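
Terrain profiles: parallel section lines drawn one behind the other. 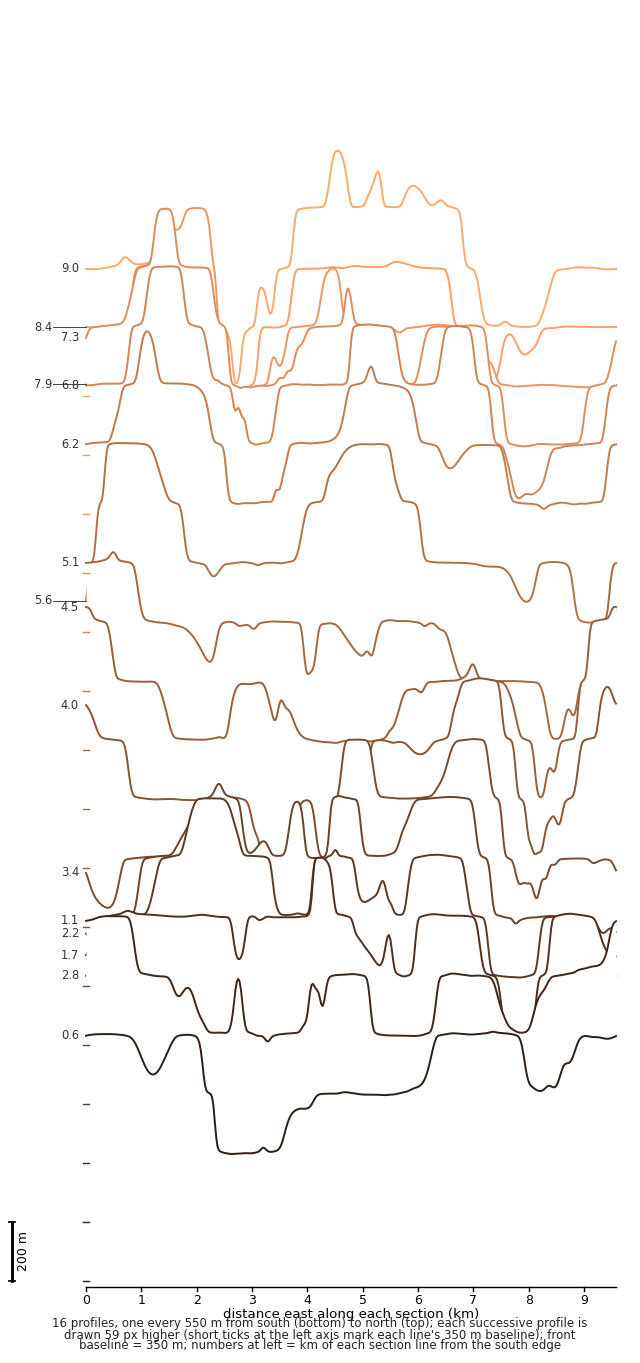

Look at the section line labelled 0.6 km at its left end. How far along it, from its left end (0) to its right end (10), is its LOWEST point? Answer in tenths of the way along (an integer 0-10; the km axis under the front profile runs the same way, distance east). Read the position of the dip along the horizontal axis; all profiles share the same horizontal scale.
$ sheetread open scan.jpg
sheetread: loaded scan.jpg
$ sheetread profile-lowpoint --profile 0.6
3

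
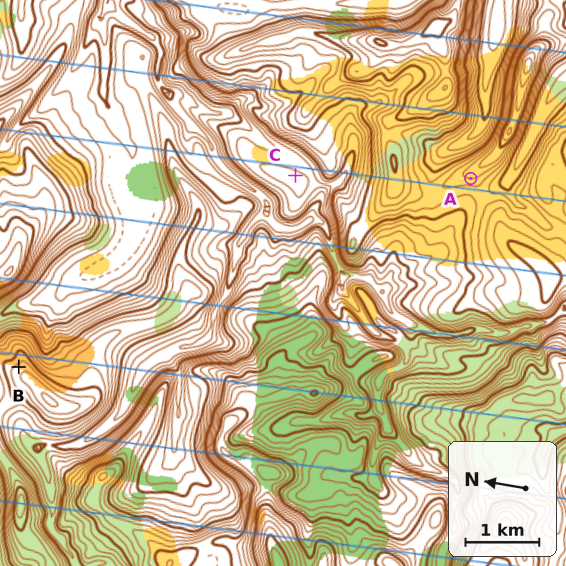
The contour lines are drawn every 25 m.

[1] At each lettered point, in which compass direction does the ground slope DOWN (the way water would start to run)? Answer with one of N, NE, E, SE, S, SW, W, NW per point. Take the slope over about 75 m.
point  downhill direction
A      W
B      NE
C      E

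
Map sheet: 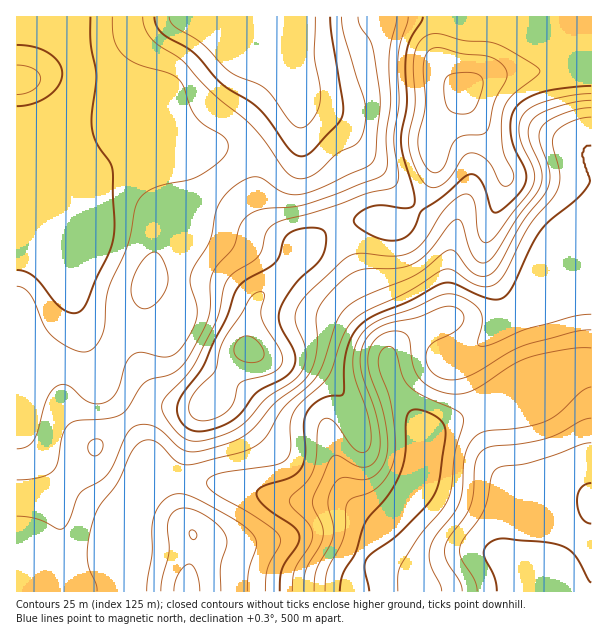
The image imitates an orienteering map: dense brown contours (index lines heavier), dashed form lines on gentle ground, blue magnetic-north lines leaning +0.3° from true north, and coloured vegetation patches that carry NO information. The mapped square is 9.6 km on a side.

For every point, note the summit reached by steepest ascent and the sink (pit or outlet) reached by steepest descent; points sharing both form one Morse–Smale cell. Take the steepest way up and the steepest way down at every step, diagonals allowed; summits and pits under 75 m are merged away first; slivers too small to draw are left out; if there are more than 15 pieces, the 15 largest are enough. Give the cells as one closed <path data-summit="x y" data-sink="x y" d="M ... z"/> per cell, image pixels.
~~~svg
<path data-summit="465 92" data-sink="353 591" d="M591 16l-153 1-2 33 3 12 7 13 18 18-18 21-12 21 0 36-6 20-7 13-11 13-11 6-13 0-6-3-20 0-15 3-18 7-22 16-22 30-16 13-13 14-6 23-1 24-12 12-19 33-9 8-10 5-41-2-10 3-39 27-11 11-16 21-29 30-34 0 0 94 336 0 2-23 9-20 10-7 29-30 35-85 35-15 12-3 22-15 57-24 14-4 12 0 2-3z"/><path data-summit="465 92" data-sink="294 17" d="M437 16l-421 1 1 481 34 0 29-30 16-21 11-11 39-27 10-3 41 2 10-5 9-8 19-33 12-12 1-24 6-23 13-14 16-13 13-16 5-11 10-8 16-11 18-7 15-3 39 3 17-13 12-19 6-20 0-36 12-21 18-21-18-18-7-13-3-12z"/><path data-summit="539 591" data-sink="353 591" d="M591 364l-27 6-57 24-22 15-12 3-35 15-35 85-29 30-10 7-9 20-1 22 237 1z"/>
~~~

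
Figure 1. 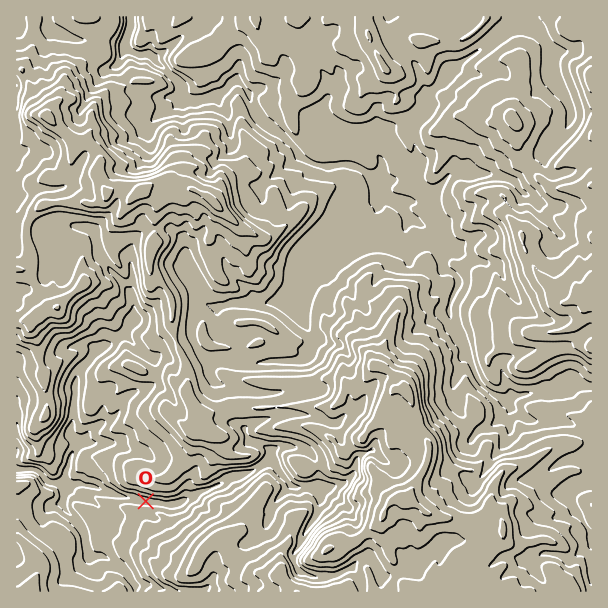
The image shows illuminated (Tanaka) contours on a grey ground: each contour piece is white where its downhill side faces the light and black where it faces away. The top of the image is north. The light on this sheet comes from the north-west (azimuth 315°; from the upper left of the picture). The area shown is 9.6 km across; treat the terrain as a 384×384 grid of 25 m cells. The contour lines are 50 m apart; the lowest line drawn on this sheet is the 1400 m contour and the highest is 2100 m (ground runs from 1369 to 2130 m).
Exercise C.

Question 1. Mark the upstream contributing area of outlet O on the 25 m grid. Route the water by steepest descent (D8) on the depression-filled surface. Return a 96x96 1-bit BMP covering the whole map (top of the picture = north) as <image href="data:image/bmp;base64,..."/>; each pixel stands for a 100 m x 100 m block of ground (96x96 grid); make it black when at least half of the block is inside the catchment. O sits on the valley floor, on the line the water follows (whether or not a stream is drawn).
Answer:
<image width="96" height="96" href="data:image/bmp;base64,Qk2+BAAAAAAAAD4AAAAoAAAAYAAAAGAAAAABAAEAAAAAAIAEAAATCwAAEwsAAAIAAAAAAAAA////AAAAAAAAAAAAAAP////AAAAAAAAAAAf////AAAAAAAAAAA/////AAAAAAAAAAf/////gAAAAAAAAA//////gAAAAAAAAB//////wAAAAAAAGD//////+AAAAAAAPD///////AAAAAAAfn///////gAAAAAA/////////gAAAAAB/////////gAAAAAB/////////gAAAAAB///////4DgAAAAAP///////AAAAAAAAf//////+AAAAAAAAf//////8AAAAAAAAf//////8AAAAAAAAP//////8AAAAAAAAP//////+AAAAAAAAA///////AAAAAAAAAf//////AAAAAAAAAP//////AAAAAAAAAH//////gAAAAAAAAH//////gAAAAAAAAH//////gAAAAAAAAH//////AAAAAAAAAB//////AAAAAAAAAA/////+AAAAAAAAAB/////+AAAAAAAAAB/////8AAAAAAAAAAD////8AAAAAAAAAAAAAD/8AAAAAAAAAAAAAD/8AAAAAAAAAAAAAB/4AAAAAAAAAAAAAB/4AAAAAAAAAAAAAAPwAAAAAAAAAAAAAAHgAAAAAAAAAAAAAACAAAAAAAAAAAAAAAAAAAAAAAAAAAAAAAAAAAAAAAAAAAAAAAAAAAAAAAAAAAAAAAAAAAAAAAAAAAAAAAAAAAAAAAAAAAAAAAAAAAAAAAAAAAAAAAAAAAAAAAAAAAAAAAAAAAAAAAAAAAAAAAAAAAAAAAAAAAAAAAAAAAAAAAAAAAAAAAAAAAAAAAAAAAAAAAAAAAAAAAAAAAAAAAAAAAAAAAAAAAAAAAAAAAAAAAAAAAAAAAAAAAAAAAAAAAAAAAAAAAAAAAAAAAAAAAAAAAAAAAAAAAAAAAAAAAAAAAAAAAAAAAAAAAAAAAAAAAAAAAAAAAAAAAAAAAAAAAAAAAAAAAAAAAAAAAAAAAAAAAAAAAAAAAAAAAAAAAAAAAAAAAAAAAAAAAAAAAAAAAAAAAAAAAAAAAAAAAAAAAAAAAAAAAAAAAAAAAAAAAAAAAAAAAAAAAAAAAAAAAAAAAAAAAAAAAAAAAAAAAAAAAAAAAAAAAAAAAAAAAAAAAAAAAAAAAAAAAAAAAAAAAAAAAAAAAAAAAAAAAAAAAAAAAAAAAAAAAAAAAAAAAAAAAAAAAAAAAAAAAAAAAAAAAAAAAAAAAAAAAAAAAAAAAAAAAAAAAAAAAAAAAAAAAAAAAAAAAAAAAAAAAAAAAAAAAAAAAAAAAAAAAAAAAAAAAAAAAAAAAAAAAAAAAAAAAAAAAAAAAAAAAAAAAAAAAAAAAAAAAAAAAAAAAAAAAAAAAAAAAAAAAAAAAAAAAAAAAAAAAAAAAAAAAAAAAAAAAAAAAAAAAAAAAAAAAAAAAAAAAAAAAAAAAAAAAAAAAAAAAAAAAAAAAAAAAAAAAAAAAAAAAAAAAAAAAAAAAAAAAAAAAAAAAAAAAAAAAAAAAAAAAAAAAAAAAAAAAAAAAAAAAAAAAAAAAAAAAAAAAAAAAAAAAAAAAAAA="/>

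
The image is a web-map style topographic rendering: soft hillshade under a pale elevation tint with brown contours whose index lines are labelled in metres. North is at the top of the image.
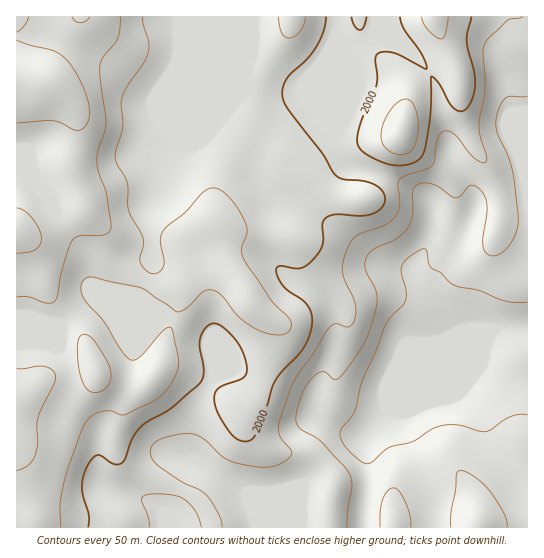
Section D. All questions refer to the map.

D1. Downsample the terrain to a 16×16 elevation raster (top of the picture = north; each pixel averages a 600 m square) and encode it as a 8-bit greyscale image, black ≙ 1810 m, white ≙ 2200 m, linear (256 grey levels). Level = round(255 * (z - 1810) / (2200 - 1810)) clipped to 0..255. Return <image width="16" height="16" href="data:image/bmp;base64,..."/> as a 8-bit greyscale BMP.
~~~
<image width="16" height="16" href="data:image/bmp;base64,Qk02BQAAAAAAADYEAAAoAAAAEAAAABAAAAABAAgAAAAAAAABAAATCwAAEwsAAAABAAAAAAAAAAAAAAEBAQACAgIAAwMDAAQEBAAFBQUABgYGAAcHBwAICAgACQkJAAoKCgALCwsADAwMAA0NDQAODg4ADw8PABAQEAAREREAEhISABMTEwAUFBQAFRUVABYWFgAXFxcAGBgYABkZGQAaGhoAGxsbABwcHAAdHR0AHh4eAB8fHwAgICAAISEhACIiIgAjIyMAJCQkACUlJQAmJiYAJycnACgoKAApKSkAKioqACsrKwAsLCwALS0tAC4uLgAvLy8AMDAwADExMQAyMjIAMzMzADQ0NAA1NTUANjY2ADc3NwA4ODgAOTk5ADo6OgA7OzsAPDw8AD09PQA+Pj4APz8/AEBAQABBQUEAQkJCAENDQwBEREQARUVFAEZGRgBHR0cASEhIAElJSQBKSkoAS0tLAExMTABNTU0ATk5OAE9PTwBQUFAAUVFRAFJSUgBTU1MAVFRUAFVVVQBWVlYAV1dXAFhYWABZWVkAWlpaAFtbWwBcXFwAXV1dAF5eXgBfX18AYGBgAGFhYQBiYmIAY2NjAGRkZABlZWUAZmZmAGdnZwBoaGgAaWlpAGpqagBra2sAbGxsAG1tbQBubm4Ab29vAHBwcABxcXEAcnJyAHNzcwB0dHQAdXV1AHZ2dgB3d3cAeHh4AHl5eQB6enoAe3t7AHx8fAB9fX0Afn5+AH9/fwCAgIAAgYGBAIKCggCDg4MAhISEAIWFhQCGhoYAh4eHAIiIiACJiYkAioqKAIuLiwCMjIwAjY2NAI6OjgCPj48AkJCQAJGRkQCSkpIAk5OTAJSUlACVlZUAlpaWAJeXlwCYmJgAmZmZAJqamgCbm5sAnJycAJ2dnQCenp4An5+fAKCgoAChoaEAoqKiAKOjowCkpKQApaWlAKampgCnp6cAqKioAKmpqQCqqqoAq6urAKysrACtra0Arq6uAK+vrwCwsLAAsbGxALKysgCzs7MAtLS0ALW1tQC2trYAt7e3ALi4uAC5ubkAurq6ALu7uwC8vLwAvb29AL6+vgC/v78AwMDAAMHBwQDCwsIAw8PDAMTExADFxcUAxsbGAMfHxwDIyMgAycnJAMrKygDLy8sAzMzMAM3NzQDOzs4Az8/PANDQ0ADR0dEA0tLSANPT0wDU1NQA1dXVANbW1gDX19cA2NjYANnZ2QDa2toA29vbANzc3ADd3d0A3t7eAN/f3wDg4OAA4eHhAOLi4gDj4+MA5OTkAOXl5QDm5uYA5+fnAOjo6ADp6ekA6urqAOvr6wDs7OwA7e3tAO7u7gDv7+8A8PDwAPHx8QDy8vIA8/PzAPT09AD19fUA9vb2APf39wD4+PgA+fn5APr6+gD7+/sA/Pz8AP39/QD+/v4A////ALaYeGlYW1VGRU02OzY5TTS2nHJpXldPTUpMODAyNzknv6eGfFpUZnFaQRoYIjAmIcKunZd8a35/TysaBwgQExrEucCrpoJ8gGQ4KQYEBAcPt7e+oKSJeoeIVUAQBAQEC7W0ppyckYmkmW5YJQ4JBwnEtZ2dn6CjpH9uVi8YFx0l2cCspJ2jpJGEeFIwHB4xNODJxqaZpKeTiH5wXTAkND/Lz8qejJebiYWDhXU9Oj0/ydjAlYqLj4mJf3eDek5WPNfdzJeJiImKgnl6npxlWTf28suZiYiIh3t4eImPgWc88OTDqY+IiImFeXh+f5BpTN3a0rKRiIiKnIJ6eoqXa1o="/>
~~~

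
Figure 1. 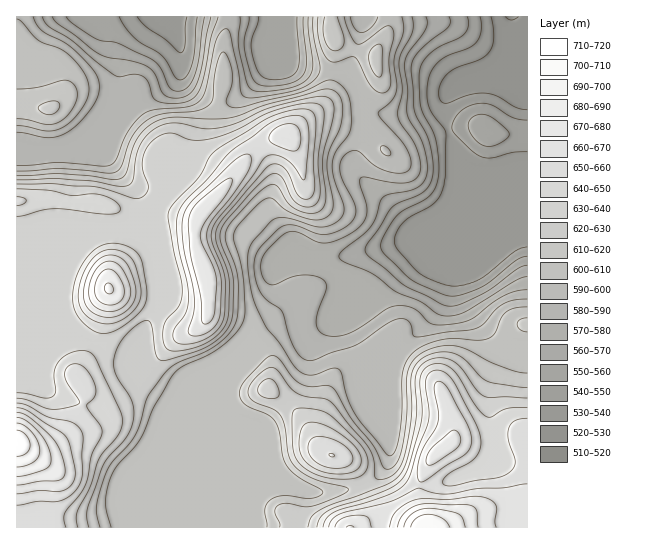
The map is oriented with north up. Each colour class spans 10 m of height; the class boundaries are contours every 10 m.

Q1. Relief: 520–715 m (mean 605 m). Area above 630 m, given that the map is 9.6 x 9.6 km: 30.7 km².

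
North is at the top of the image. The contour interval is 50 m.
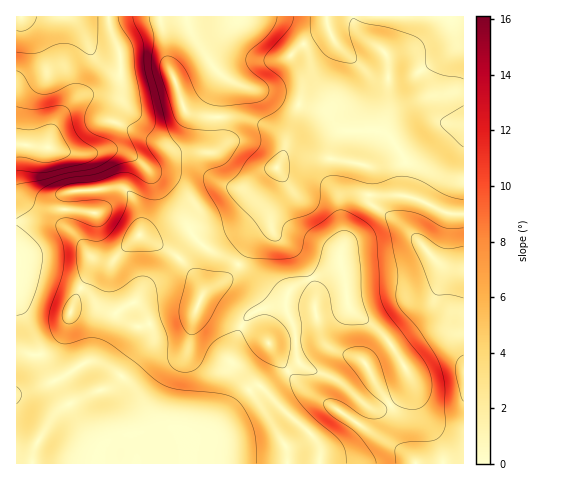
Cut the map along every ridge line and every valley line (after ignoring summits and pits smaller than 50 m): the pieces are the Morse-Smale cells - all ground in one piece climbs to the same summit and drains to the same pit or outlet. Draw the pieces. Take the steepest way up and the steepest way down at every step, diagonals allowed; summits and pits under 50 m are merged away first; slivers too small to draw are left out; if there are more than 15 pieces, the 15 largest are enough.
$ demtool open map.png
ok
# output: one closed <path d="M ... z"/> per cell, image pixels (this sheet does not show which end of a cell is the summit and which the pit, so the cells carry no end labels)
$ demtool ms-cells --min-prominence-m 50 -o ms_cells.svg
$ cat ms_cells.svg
<path d="M463 16l-355 1 1 9 11 26 1 22-5 11-6 6-26 4-10 6-18 22-9 25-31-3 1 319 302 0 1-10 6-5 13-6 13-13 12-19 0-8 6 5 11 1 11-6 11-11 5-8 0-10-9-18-13-19-15-13-16-10-8-12-2-24-5-15 0-10 4-11-1-34 4-8 8-4 50 0 19 6 23 11 17 1z"/><path d="M369 194l-19 4-7 10 1 34-4 11 0 10 5 15 2 24 8 12 22 15 12 13 18 28 1 14-5 8-11 11-8 5-10 1-10-6 0 8-8 14-17 18-13 6-6 5-1 9 144 1 1-249-20-3-33-15z"/><path d="M108 16l-92 1 1 127 30 4 9-25 18-22 10-6 26-4 6-6 5-11-1-22-7-16z"/>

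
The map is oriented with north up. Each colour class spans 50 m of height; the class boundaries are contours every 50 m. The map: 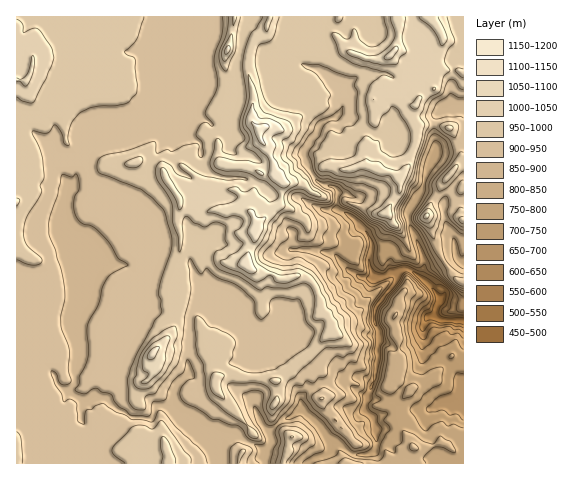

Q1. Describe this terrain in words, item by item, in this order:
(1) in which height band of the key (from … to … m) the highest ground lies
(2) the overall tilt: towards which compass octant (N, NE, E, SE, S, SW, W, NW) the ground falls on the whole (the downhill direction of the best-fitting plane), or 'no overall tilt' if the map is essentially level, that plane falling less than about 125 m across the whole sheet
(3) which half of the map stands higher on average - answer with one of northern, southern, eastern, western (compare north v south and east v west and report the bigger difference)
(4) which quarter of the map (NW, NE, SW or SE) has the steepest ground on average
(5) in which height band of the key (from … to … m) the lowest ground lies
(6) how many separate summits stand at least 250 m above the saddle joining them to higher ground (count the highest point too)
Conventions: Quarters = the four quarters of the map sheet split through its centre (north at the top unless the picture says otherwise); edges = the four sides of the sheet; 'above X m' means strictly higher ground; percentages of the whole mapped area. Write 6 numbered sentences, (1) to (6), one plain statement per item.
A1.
(1) The highest point is somewhere between 1150 and 1200 m.
(2) On the whole the ground falls towards the south-east.
(3) The northern half stands higher on average than the southern half.
(4) The steepest ground, on average, is in the south-east quarter.
(5) The lowest ground lies in the 450–500 m band.
(6) Counting only tops that stand 250 m proud, the map has 1 summit.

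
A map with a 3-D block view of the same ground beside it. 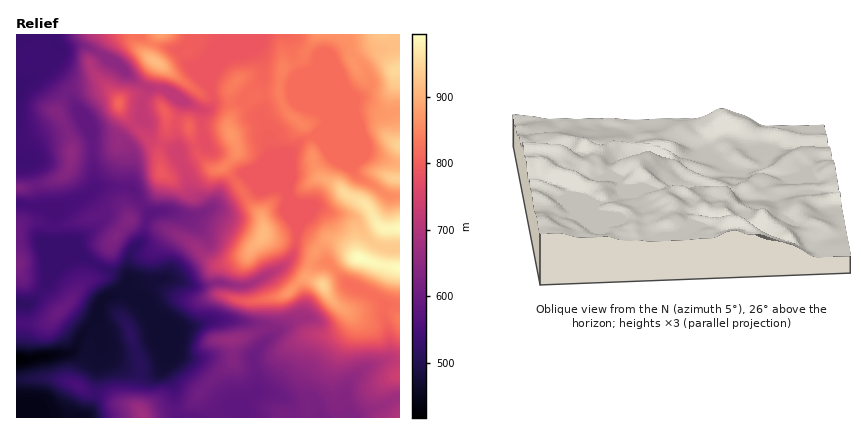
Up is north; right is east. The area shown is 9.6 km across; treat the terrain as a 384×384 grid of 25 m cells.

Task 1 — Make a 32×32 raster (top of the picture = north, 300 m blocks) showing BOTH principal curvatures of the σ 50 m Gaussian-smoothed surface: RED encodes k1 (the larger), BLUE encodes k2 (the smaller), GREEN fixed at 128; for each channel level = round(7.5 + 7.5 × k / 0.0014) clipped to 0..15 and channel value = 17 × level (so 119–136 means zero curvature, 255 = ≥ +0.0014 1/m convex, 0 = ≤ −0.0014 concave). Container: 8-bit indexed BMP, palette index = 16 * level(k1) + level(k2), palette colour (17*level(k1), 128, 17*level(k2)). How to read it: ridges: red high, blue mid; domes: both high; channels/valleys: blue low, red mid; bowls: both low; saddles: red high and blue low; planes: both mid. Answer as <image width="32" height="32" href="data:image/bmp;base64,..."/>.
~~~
<image width="32" height="32" href="data:image/bmp;base64,Qk02CAAAAAAAADYEAAAoAAAAIAAAACAAAAABAAgAAAAAAAAEAAATCwAAEwsAAAABAAAAAAAAAIAAABGAAAAigAAAM4AAAESAAABVgAAAZoAAAHeAAACIgAAAmYAAAKqAAAC7gAAAzIAAAN2AAADugAAA/4AAAACAEQARgBEAIoARADOAEQBEgBEAVYARAGaAEQB3gBEAiIARAJmAEQCqgBEAu4ARAMyAEQDdgBEA7oARAP+AEQAAgCIAEYAiACKAIgAzgCIARIAiAFWAIgBmgCIAd4AiAIiAIgCZgCIAqoAiALuAIgDMgCIA3YAiAO6AIgD/gCIAAIAzABGAMwAigDMAM4AzAESAMwBVgDMAZoAzAHeAMwCIgDMAmYAzAKqAMwC7gDMAzIAzAN2AMwDugDMA/4AzAACARAARgEQAIoBEADOARABEgEQAVYBEAGaARAB3gEQAiIBEAJmARACqgEQAu4BEAMyARADdgEQA7oBEAP+ARAAAgFUAEYBVACKAVQAzgFUARIBVAFWAVQBmgFUAd4BVAIiAVQCZgFUAqoBVALuAVQDMgFUA3YBVAO6AVQD/gFUAAIBmABGAZgAigGYAM4BmAESAZgBVgGYAZoBmAHeAZgCIgGYAmYBmAKqAZgC7gGYAzIBmAN2AZgDugGYA/4BmAACAdwARgHcAIoB3ADOAdwBEgHcAVYB3AGaAdwB3gHcAiIB3AJmAdwCqgHcAu4B3AMyAdwDdgHcA7oB3AP+AdwAAgIgAEYCIACKAiAAzgIgARICIAFWAiABmgIgAd4CIAIiAiACZgIgAqoCIALuAiADMgIgA3YCIAO6AiAD/gIgAAICZABGAmQAigJkAM4CZAESAmQBVgJkAZoCZAHeAmQCIgJkAmYCZAKqAmQC7gJkAzICZAN2AmQDugJkA/4CZAACAqgARgKoAIoCqADOAqgBEgKoAVYCqAGaAqgB3gKoAiICqAJmAqgCqgKoAu4CqAMyAqgDdgKoA7oCqAP+AqgAAgLsAEYC7ACKAuwAzgLsARIC7AFWAuwBmgLsAd4C7AIiAuwCZgLsAqoC7ALuAuwDMgLsA3YC7AO6AuwD/gLsAAIDMABGAzAAigMwAM4DMAESAzABVgMwAZoDMAHeAzACIgMwAmYDMAKqAzAC7gMwAzIDMAN2AzADugMwA/4DMAACA3QARgN0AIoDdADOA3QBEgN0AVYDdAGaA3QB3gN0AiIDdAJmA3QCqgN0Au4DdAMyA3QDdgN0A7oDdAP+A3QAAgO4AEYDuACKA7gAzgO4ARIDuAFWA7gBmgO4Ad4DuAIiA7gCZgO4AqoDuALuA7gDMgO4A3YDuAO6A7gD/gO4AAID/ABGA/wAigP8AM4D/AESA/wBVgP8AZoD/AHeA/wCIgP8AmYD/AKqA/wC7gP8AzID/AN2A/wDugP8A/4D/AIeHh4aGdFOWlpfZl5aWloaHh4eHh5iXh4h2l4d2hoaYh3Z1hXWnpLbI2Mm2loWomHd3d4eHhnaHh3eXhoeXhYSWhoWnyNm1p5aFhIWmhZioh3eHh3eHd4d3h4d1h5inhsfYx8i4l3V2hYWWdHWHh5enl5iGdoeHh4eHh4aFh5e4c4SFhpaFdnZ2h6iGdnV1hZanqIWWl3eHd4eXl3V0hIaEk4GBg5eHd3aXp4Z3dpS1g6WWdYWol4d3d4aWhnaVdKenuaaVhYeHhciGdoeGg+j6+Ni3hISnp6enl6ioqKeVp6eouIaEh4aGyIaHd3Z0kZODpKOlhXSWp5Okp6iYlpaXlqjYl4aEhriXhoeGdIaVcnBwkIGCkoNiYcXYmIeFp4R0h6jYl3OGl4aHhpa3yNa05vj49+fHclG297eXl4WFl6SFd6jXhXOFh4eGp6eVo/f1waPH1vnkkfnFZHSDg4S5l3WGh5jIx5V2hoV1dHKjsICgkHB0hvbl+qRhcYSnqLiGhYeGh4WSpHSGl3VlZLfp1tjZg3BgprWDkLTI59fXuJaGd4eFlLnHkbiolXS31ZW2yOmml5GC14WT2Oq3lYS3dHeHd4W3udhyc5WWt9eWZIWX2Mi4uJCotqanpoODdLeFlpaGhYSXx7aSp8jIhnWGhnWn2biWgpepl4eVlMnHqaeXhqeol3WXyqSll4WFhoeGZJX4loOHdJaFlYPHxqeUhIZ2doeXh5anlIJxcaOSY3OF5sildYd2dIOUtveEhbWWdoWFhXaHl4aC1pfGyKZzdNe1dLWVpYVkqPj4t4Bx6NbXuJiWdYWFdYHpyMeFpaaj14V3h4al2MX313KApNh0dYW2yJeEh5eGgvq4lYS2+ddzdYd3d3Snt6WCk9fYpod2ZYbIl4OXmIaC56d1hsaFxbimhXd3hciVdHeFdJSTh3Z2l8ing5iohJTHlWWmhnOVyJaGh4aE2IR3d3dzlsmHhoeXt5V0l5WU15W3hMeEhcm4dYeHhpaTh3eHh5PYp4aGhqendXOUpNWGdMeU2pOmyZeGh3aGuLiGd4d1ppaGhpa5uYV0dKb6pIWV+bSlgnS2lnZ2hseVhod3h4WohoaGlpinlJSntfu1lNbFcIDWk7aGh4aWpnd3d3d3dYaWhneFhpemlZjGpraigHCh97aEqZeGhqeVd3eHh4aWlZaoh4d2dpaV16d1YLG39/aEdoWXuaeGlqZ2h4d3hLh0hriHiId2dMfYdHBh2fr5g3WHh4WGhoaXqJaWh4WmloS2mIeIh3Zj5KCQpOb4xYGEmId3h3d2doeXl6Z1dKeFp5eGd4eHhaXVxse3xoPD1rSGiIeHh3d2hoZ2t6enh4aYiIc="/>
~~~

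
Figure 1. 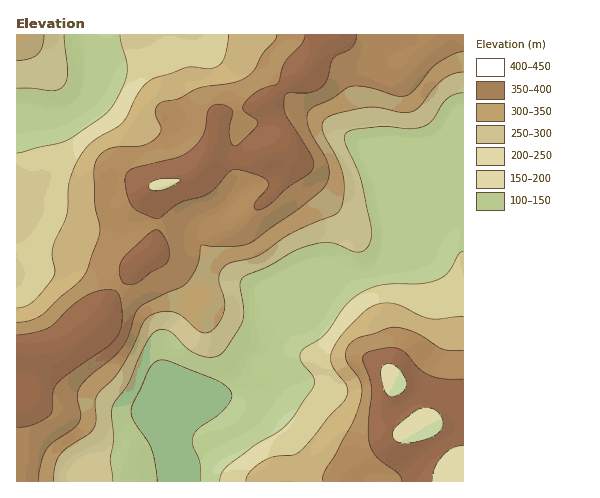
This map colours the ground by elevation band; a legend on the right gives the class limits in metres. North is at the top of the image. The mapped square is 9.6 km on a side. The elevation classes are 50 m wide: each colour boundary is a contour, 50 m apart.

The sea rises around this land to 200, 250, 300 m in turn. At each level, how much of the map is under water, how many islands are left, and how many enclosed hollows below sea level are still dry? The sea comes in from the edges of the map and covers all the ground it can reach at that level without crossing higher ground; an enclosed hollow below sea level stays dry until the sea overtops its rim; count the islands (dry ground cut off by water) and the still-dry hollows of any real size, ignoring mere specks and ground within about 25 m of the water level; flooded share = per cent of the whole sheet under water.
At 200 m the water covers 28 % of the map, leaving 0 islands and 0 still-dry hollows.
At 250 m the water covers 47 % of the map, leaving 0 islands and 0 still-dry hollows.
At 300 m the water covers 63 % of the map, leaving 0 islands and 0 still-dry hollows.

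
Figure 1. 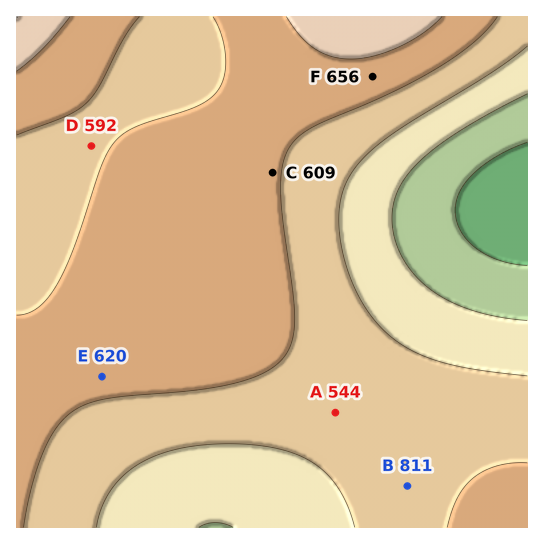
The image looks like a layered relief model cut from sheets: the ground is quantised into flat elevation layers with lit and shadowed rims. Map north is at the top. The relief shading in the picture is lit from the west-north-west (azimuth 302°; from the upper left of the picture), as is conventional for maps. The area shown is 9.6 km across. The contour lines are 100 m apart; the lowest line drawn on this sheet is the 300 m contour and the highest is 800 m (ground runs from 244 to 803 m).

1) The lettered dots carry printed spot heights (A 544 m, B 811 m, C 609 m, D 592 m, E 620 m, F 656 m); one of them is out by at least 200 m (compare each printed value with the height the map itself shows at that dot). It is B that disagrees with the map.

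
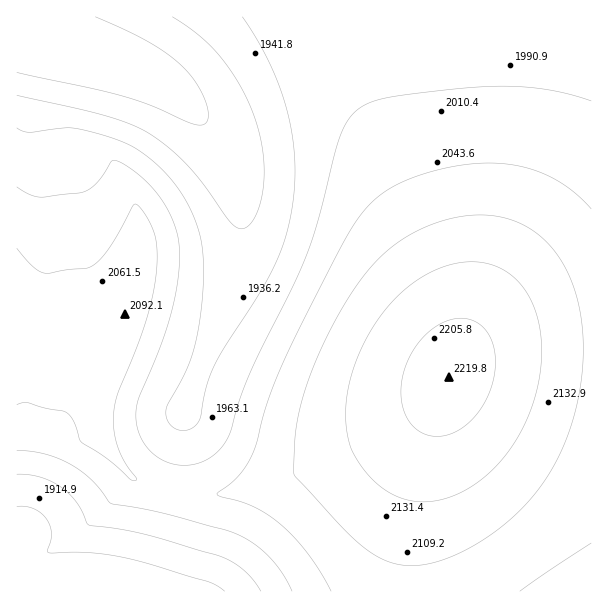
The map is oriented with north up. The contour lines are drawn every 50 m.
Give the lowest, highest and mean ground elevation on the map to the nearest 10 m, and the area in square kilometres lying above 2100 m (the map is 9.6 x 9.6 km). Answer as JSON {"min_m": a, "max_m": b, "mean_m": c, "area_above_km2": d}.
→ {"min_m": 1810, "max_m": 2220, "mean_m": 2030, "area_above_km2": 20.9}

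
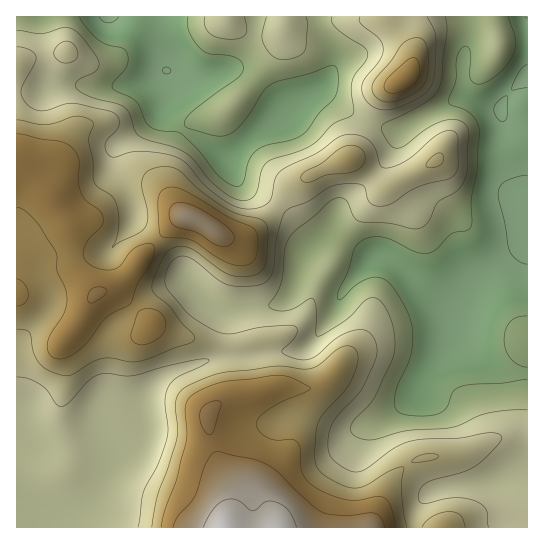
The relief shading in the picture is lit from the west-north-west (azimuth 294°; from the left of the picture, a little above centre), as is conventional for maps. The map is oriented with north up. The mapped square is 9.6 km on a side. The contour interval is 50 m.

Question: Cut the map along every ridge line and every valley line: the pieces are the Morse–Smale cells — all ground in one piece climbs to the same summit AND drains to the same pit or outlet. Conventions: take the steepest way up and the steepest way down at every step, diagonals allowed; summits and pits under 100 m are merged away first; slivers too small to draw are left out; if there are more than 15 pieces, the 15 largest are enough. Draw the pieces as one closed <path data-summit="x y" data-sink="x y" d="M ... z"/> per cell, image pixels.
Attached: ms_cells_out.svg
<path data-summit="225 527" data-sink="527 77" d="M527 233l-3 10-10 10-23 15-18 15-15 30-31-20-34-32-11-5-12 0-36-20-9 0-18 15-4 7 0 7 32 22 10 2-16 29-20 27-14 6-77 6-52 18-15 12-11 16 0 26-3 6-24 21-7-15-43 8-17 0-19-5-10-7-1 90 511 1z"/><path data-summit="189 217" data-sink="527 77" d="M57 87l-23 5-18 1 0 344 18 10 12 2 17 0 43-8 7 15 24-21 3-6 0-26 11-16 15-12 52-18 77-6 14-6 20-27 15-28-25-13-16-12 0-7 4-7 20-16 10 2 33 19 12 0 11 5 28 27 36 25 16-30 18-15 23-15 13-15 1-7-3-4-5-25-17-47-2-42-3-5-11-1-20-8-10 0-60 32-30-10-7 21-10 17-52 22-9 8-14 21-17 18-19 11-17-3-19-13-21-8-23-24-8-4-16 0-8 2-17 11-19 17-16 3-7-5-9-17-18-16-2-5 2-6 18-14 10-24 0-10-5-10z"/><path data-summit="189 217" data-sink="109 17" d="M166 71l-16 9-15 4-20 3-46-2-12 2 4 18 8 18 0 10-10 24-14 10-6 10 2 5 18 16 12 21 8 1 12-3 19-17 17-11 8-2 16 0 8 4 23 24 21 8 19 13 17 3 19-11 17-18 14-21 9-8 52-22 10-17 7-17-1-5-15-7-28-21-9-1-24 14-32 24-29 28-4 2-40-27-17-15-5-10z"/><path data-summit="225 527" data-sink="109 17" d="M318 16l-301 0-1 46 21-6 29-4-9 21 1 14 57 0 20-3 15-4 16-9-3 36 5 10 17 15 41 27 32-30 32-24 29-17 9-10 7-13 0-10-14-24z"/><path data-summit="225 527" data-sink="527 77" d="M527 16l-57 0-2 23-5 20 1 36 15 9 19 4 3 5 2 42 17 47 7 29z"/><path data-summit="403 79" data-sink="527 77" d="M469 16l-84 1 0 5 23 25 4 8 0 11-6 11-17 11-9 9-12 22 2 4 19 6 13 0 55-30 10-1-4-8 0-31 6-29z"/><path data-summit="403 79" data-sink="109 17" d="M385 16l-66 1 2 14 14 24 0 10-10 17-9 8 7 2 24 19 20 10 13-24 9-9 17-11 6-11 0-11-4-8-23-25z"/><path data-summit="225 527" data-sink="527 77" d="M66 52l-29 4-20 7-1 28 18 1 21-4 2-2 2-19z"/>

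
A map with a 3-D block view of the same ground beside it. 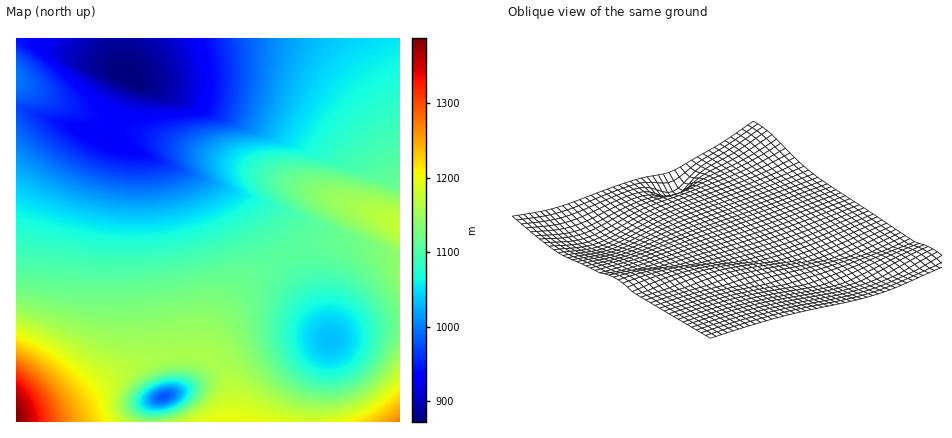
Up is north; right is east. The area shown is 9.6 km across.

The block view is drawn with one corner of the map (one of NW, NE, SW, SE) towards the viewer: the NE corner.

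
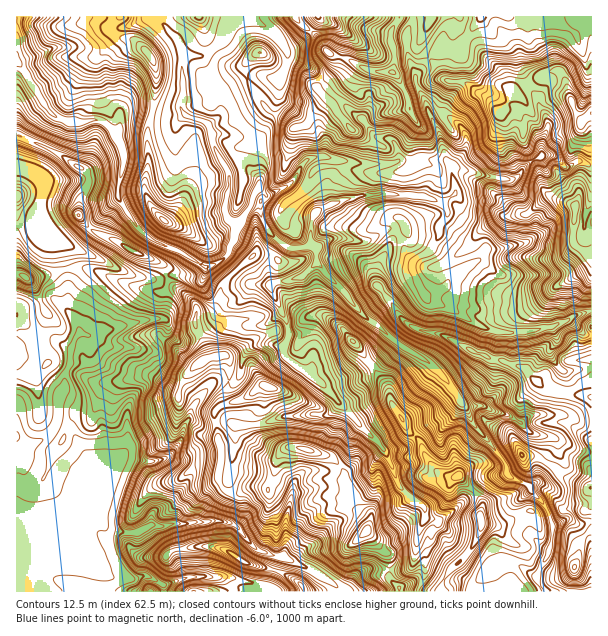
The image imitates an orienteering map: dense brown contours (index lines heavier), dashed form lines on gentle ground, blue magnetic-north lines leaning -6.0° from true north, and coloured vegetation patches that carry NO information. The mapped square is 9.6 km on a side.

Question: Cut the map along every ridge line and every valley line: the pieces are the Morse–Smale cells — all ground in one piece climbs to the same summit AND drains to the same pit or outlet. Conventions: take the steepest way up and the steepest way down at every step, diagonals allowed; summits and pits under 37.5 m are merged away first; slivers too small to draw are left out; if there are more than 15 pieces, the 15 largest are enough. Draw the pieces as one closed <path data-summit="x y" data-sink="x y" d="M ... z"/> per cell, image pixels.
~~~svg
<path data-summit="591 113" data-sink="17 62" d="M591 16l-109 0-10 13-11 21-20-1-9 6-14 17-3 8 24 52 7 28-30-2-18 4-1-15-7-8-15-3-11-16-13-8-29-29-10-13-24-14-2 12-8 11-12-3-14 0-24 12-6 7-2 19-12 11 4 10 2 12 15 27 0 17-5 19 4 8 8 6-1 13-7 18-9 7-9 4-10-1-9 11-25 0 7 10 12 8 9 9 0 21 11 21 3 12 13-2 7 2 2 25 4 0 6-5 2-18 9-11 7-4 26 2 4-5 0-17-17-34 2-7 29-6 15-15 8 11 17 15 10 15 4 4 4 0 39-25 12-5 3-2 0-14 14-8 11-17 0-9 9-14-6-10 14-9-4-26 34 8 26 4 6-4 10-13 14-7 12 0 10 10 6 0 6-4 16 2z"/><path data-summit="591 113" data-sink="17 437" d="M86 268l-15 0-5 2 2 18 0 24-11-11-10-1-8 4-15 3-8 5 1 206 52-10 8-8 21-8 11-12 14-23 23 5 9 0 13-5 10-11 4-9 2-11 6-9 0-4 10-17 13-14 16-2-1-23-4-2-16 2-3-12-11-21 2-18-11-12-8-5-10 3-26-3z"/><path data-summit="575 207" data-sink="17 62" d="M554 156l-12 0-9 4-10 8-5 8-6 4-26-4-12-4-23-4 5 26-14 9 6 10-9 14 0 9-7 13-15 9-5 6 6 20 13 18 18 5 21 13 18 10 12 2 19 0 29-4 16-6 12-8 16-3 0-146-16-3-6 4-6 0z"/><path data-summit="591 488" data-sink="17 62" d="M414 274l-22 12-23 16-13 6 37 32 36 22 16 16 17 26 6 4 17-2 6 4 21 6 22 18 21 5 3 5-2 5-15 18-5 15-7 4 1 5 17 18 5 15 5 0 7-4 6 0 8 4 13-2 1-210-16 2-12 8-16 6-29 4-19 0-12-2-39-23-18-5-9-9z"/><path data-summit="366 531" data-sink="17 62" d="M230 422l-14 1 2 20 4 6-4 31 4 6 9 7 8 0 12-6 12 0 5 2 2 17 6 10 0 40 6 0 32 15 16 11 9 10 79-1 6-13 2-15-10-12 0-9 5-17 5-7 0-8-24-21-16-36-12-15-15-12-9 14-1 18-16 12-30 2-7 7-5 15-18-12-16-7-27-5 6-44z"/><path data-summit="150 56" data-sink="17 62" d="M155 16l-138 0-1 46 8 7 25 42 13 9 9 2 27-2 9 4 9 9 4-7 1-13 8-4 50 7 5-3-3-3 3-56-8-16z"/><path data-summit="164 221" data-sink="17 62" d="M138 109l-13 1-5 6-4 21 8 16 0 11-6 21 0 13 16 26 19 17 24 9 27 16 6 0 18-11 7-18 1-13-8-6-4-8 5-19 0-17-15-27-4-21-10-6-9-2-8-4-4 2-8 0z"/><path data-summit="366 531" data-sink="17 437" d="M194 421l-7 1-9 24-10 11-13 5-32-5-14 23-11 12-21 8-10 9 14 8 21 6 5 6 13 3 18 0 14-8 15 2 7-3 51-1 9 2 21 24 20 8 1-40-6-10-2-17-5-2-12 0-12 6-12-1-9-12 4-31-4-6-1-17-2-2-12 2z"/><path data-summit="243 561" data-sink="17 437" d="M69 510l-12 0-40 8-1 22 20 14 24 11 50 12 27 1 9-2 16 8 26-7 42 0 30 7 2-12-3-5 11 1 4-7-2-7-17-6-13-15-11-10-36-1-21 1-7 3-15-2-14 8-18 0-13-3-5-6-21-6z"/><path data-summit="392 72" data-sink="17 62" d="M480 16l-79 0-10 14 0 14 3 6 0 18-2 4-24-2-23-12-13-3-7-5-5-9-9-10-12 13-12 5-1 2 4 7 22 12 10 13 29 29 13 8 11 16 15 3 7 8 2 13 47 0-7-28-11-19-2-12-10-15-1-8 12-18 14-11 20 1z"/><path data-summit="482 521" data-sink="17 62" d="M507 474l-21 4-33 33-13 9-16-1-8 23 0 9 10 12 0 9-8 16 1 4 54 0 5-11 13-13 12-6 13 2 18 12 4-3 10-19 0-5-18-13-1-8-11-18 0-9 12-10 0-3z"/><path data-summit="353 341" data-sink="17 62" d="M317 262l-15 15-15 5-11 0-5 3 0 5 17 34 1 12-6 12 1 8 42 29 34-13 21-18 11-15-40-36-10-15-17-15z"/><path data-summit="482 521" data-sink="17 62" d="M395 340l-3 0-7 10-25 22-36 14 62 65 21-5 16-19 14-7 23-19-15-23-16-16z"/><path data-summit="458 476" data-sink="17 62" d="M461 402l-8 2-10 11-20 12-16 19-22 6 13 33 16 17 10 5 2 11 14 2 13-9 33-33 20-5-1-11-31-37z"/><path data-summit="78 215" data-sink="17 62" d="M60 118l-5 19-6 12 32 19 7 8 0 9-9 16 0 15 6 8 10 8 19 8 29 16 16 6 5 5 3 9 24 0 9-12-17-11-24-9-12-8-13-12-16-26 0-13 6-21 0-11-8-19-9-10-9-4-27 2z"/>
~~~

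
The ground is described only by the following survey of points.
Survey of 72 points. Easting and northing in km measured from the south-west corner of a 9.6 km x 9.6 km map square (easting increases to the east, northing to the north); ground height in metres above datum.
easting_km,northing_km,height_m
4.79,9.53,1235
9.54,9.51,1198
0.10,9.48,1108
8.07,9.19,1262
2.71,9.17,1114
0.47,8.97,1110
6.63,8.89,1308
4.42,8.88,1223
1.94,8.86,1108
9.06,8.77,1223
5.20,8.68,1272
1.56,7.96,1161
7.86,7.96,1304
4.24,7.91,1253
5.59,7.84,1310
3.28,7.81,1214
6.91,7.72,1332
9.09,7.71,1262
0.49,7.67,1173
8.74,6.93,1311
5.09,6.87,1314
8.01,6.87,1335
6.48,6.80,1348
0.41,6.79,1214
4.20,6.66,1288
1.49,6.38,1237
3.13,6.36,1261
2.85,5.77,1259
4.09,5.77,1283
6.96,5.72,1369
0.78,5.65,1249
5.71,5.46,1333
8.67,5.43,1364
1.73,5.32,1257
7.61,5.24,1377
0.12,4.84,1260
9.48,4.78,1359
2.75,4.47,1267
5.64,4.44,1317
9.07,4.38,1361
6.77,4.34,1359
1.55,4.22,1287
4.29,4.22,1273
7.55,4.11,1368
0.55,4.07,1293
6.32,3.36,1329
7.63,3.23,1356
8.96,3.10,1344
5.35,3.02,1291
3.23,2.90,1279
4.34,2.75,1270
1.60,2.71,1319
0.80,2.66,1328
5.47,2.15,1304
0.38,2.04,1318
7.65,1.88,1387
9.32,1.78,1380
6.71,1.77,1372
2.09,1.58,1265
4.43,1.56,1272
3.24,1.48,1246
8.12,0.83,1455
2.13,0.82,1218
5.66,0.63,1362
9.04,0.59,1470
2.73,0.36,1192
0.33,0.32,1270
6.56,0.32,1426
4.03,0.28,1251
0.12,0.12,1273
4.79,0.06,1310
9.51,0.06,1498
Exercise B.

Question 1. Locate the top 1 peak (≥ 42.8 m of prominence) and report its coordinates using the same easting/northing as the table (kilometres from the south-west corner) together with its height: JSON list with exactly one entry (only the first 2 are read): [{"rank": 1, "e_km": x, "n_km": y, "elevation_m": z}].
[{"rank": 1, "e_km": 0.86, "n_km": 2.64, "elevation_m": 1328}]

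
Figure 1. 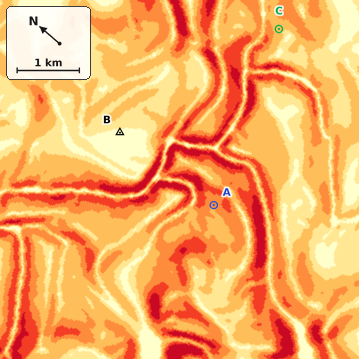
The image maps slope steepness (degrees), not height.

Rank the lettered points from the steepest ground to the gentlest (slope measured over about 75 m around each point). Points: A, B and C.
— A C B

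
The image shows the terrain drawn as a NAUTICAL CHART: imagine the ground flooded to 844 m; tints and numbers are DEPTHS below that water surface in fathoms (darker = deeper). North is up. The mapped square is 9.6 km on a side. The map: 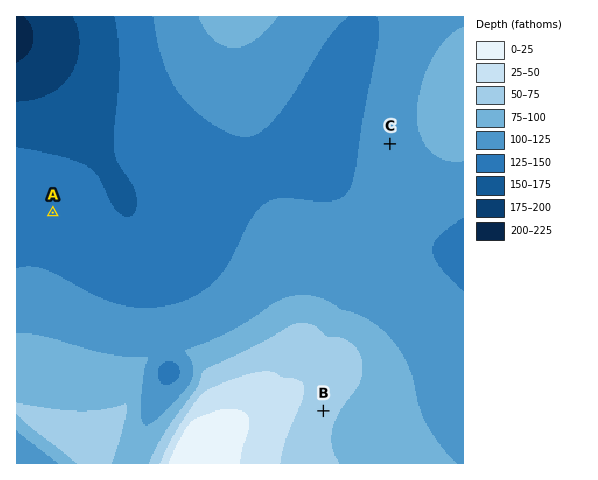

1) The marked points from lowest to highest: A C B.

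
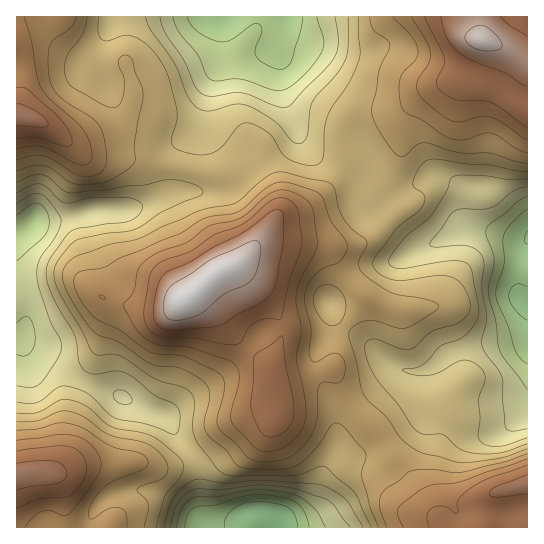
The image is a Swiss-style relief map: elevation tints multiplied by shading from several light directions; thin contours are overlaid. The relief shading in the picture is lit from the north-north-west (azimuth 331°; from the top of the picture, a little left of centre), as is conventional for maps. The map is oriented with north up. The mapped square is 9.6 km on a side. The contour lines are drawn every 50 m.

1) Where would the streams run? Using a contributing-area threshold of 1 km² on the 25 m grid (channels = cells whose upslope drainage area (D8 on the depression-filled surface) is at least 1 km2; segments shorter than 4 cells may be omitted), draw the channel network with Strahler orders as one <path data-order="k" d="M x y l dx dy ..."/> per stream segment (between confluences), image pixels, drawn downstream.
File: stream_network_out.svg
<path data-order="2" d="M207 527l19 0 8-8 4-2 3 0 5-3 11 0 10 11 0 2 6 0"/><path data-order="2" d="M281 527l-8 0"/><path data-order="1" d="M322 527l-41 0"/><path data-order="1" d="M205 523l2 4"/><path data-order="1" d="M125 493l1-2 29 0 6 3 14 15 4 1 12 8 10 9 6 0"/><path data-order="1" d="M477 439l2-1 11-1 9-4 4-3 24-24 0-65"/><path data-order="1" d="M334 430l0 20-4 8-3 3-4 9 0 29-16 16-13 0-3 2-10 10"/><path data-order="1" d="M154 422l-8-1-1-2-6 0-1-1-17-1-7-6"/><path data-order="1" d="M421 417l-6-11 0-33 2-2"/><path data-order="2" d="M114 411l-5-5"/><path data-order="2" d="M109 406l-24-24"/><path data-order="1" d="M169 406l-60 0"/><path data-order="2" d="M85 382l-8-4-24-24-10 0-1-1-3 0-2-2-10-9-5 0"/><path data-order="1" d="M110 377l-3 0-5 2-4 0-1 2-4 0-2 1-6 0"/><path data-order="2" d="M417 371l5 0 9-4 12-10 3 0 11-7 5 0 1-1 55 0 9-8"/><path data-order="1" d="M29 365l-2-2 0-5-1-1 0-14-3 0-1-1"/><path data-order="2" d="M22 342l-5-5"/><path data-order="1" d="M249 342l0 7-39 38-9 4-8 6-14 13-2 1-63 0"/><path data-order="2" d="M527 341l0-38"/><path data-order="1" d="M333 326l12 0"/><path data-order="2" d="M345 326l8 8 5 3 7 6 1 0 15 15 8 5 13 7 4 0 1 1 10 0"/><path data-order="1" d="M345 311l0 15"/><path data-order="1" d="M402 258l17-9 3 0 4-3 9-3 24-12 36 0"/><path data-order="2" d="M495 231l4 0 10 4 5 0 1 2 12 0"/><path data-order="1" d="M527 222l0 15"/><path data-order="2" d="M31 218l-14 15"/><path data-order="2" d="M71 217l-2 0-2 1-36 0"/><path data-order="1" d="M75 217l-4 0"/><path data-order="1" d="M375 210l4-4"/><path data-order="2" d="M379 206l12-9 23-11 12-8 20 0"/><path data-order="1" d="M190 191l-15 0-8 4-2 0-7 4-3 0-4 3-6 1-10 4-4 0-1 2-5 0-2 1-44 0-8 7"/><path data-order="2" d="M446 178l5 3 12 12 0 24 10 9 2 0 2 1 5 0 1 2 6 0 6 2"/><path data-order="1" d="M441 175l5 3"/><path data-order="1" d="M367 174l-8 12 0 8 11 11 3 0 1 1 5 0"/><path data-order="1" d="M295 127l-1-6-4-7 0-3-4-8 0-30-4-10-5-5 0-7"/><path data-order="1" d="M201 123l0-14 1-2 0-6 1-2 2-6 6-14 10-13 0-3 1-1 0-45-12 0"/><path data-order="1" d="M98 79l-1-25 6-12 0-3"/><path data-order="1" d="M82 63l3-5 18-19"/><path data-order="2" d="M277 51l-2-6"/><path data-order="1" d="M326 51l-49 0"/><path data-order="1" d="M271 49l4-4"/><path data-order="1" d="M391 49l-101 0-4-4 0-16"/><path data-order="2" d="M275 45l8-8 2-3 0-4 1-1"/><path data-order="2" d="M103 39l8-14 0-3 3-5"/><path data-order="2" d="M286 29l0-7 1-1 0-4 2 0"/><path data-order="1" d="M199 17l11 0"/>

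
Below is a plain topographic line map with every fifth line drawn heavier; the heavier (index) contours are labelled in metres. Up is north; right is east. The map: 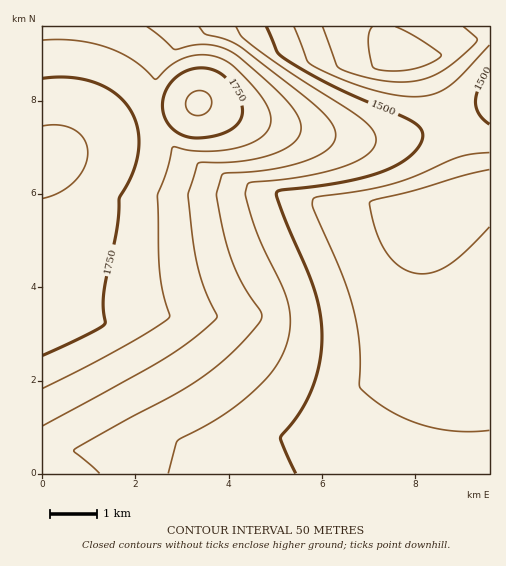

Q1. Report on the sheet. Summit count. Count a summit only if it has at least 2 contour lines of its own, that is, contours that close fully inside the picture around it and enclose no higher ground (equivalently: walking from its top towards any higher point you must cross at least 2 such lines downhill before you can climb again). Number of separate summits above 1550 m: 1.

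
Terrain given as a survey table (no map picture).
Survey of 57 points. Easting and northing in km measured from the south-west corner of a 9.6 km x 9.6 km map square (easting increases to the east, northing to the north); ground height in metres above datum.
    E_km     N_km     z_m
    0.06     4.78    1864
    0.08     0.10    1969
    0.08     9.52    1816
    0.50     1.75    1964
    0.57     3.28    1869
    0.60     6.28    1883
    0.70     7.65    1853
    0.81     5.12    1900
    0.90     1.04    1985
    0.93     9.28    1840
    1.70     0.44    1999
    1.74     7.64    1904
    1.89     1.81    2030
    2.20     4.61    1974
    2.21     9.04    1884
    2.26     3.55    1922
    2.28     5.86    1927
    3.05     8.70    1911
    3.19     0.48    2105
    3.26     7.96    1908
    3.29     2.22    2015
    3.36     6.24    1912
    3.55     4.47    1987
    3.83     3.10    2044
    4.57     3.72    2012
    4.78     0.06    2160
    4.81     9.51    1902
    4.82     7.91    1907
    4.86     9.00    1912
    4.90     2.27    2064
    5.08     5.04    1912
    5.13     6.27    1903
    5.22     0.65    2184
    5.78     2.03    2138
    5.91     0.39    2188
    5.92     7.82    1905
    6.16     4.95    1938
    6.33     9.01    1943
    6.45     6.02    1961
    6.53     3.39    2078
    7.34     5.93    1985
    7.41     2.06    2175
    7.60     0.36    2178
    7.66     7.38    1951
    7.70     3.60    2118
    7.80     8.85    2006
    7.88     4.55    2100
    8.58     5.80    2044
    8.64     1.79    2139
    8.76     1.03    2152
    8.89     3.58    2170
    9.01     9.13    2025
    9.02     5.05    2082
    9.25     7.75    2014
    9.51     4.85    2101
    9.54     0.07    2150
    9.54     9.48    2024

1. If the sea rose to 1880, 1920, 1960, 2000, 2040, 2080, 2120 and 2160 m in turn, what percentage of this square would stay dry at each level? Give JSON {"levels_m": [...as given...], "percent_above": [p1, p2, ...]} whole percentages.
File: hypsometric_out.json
{"levels_m": [1880, 1920, 1960, 2000, 2040, 2080, 2120, 2160], "percent_above": [93, 69, 57, 43, 33, 26, 19, 9]}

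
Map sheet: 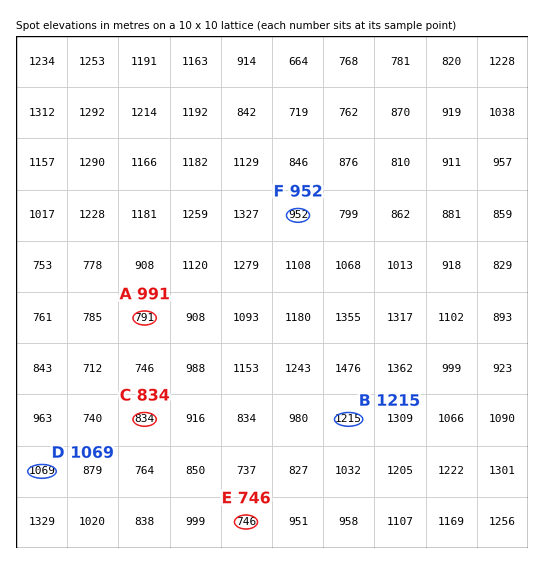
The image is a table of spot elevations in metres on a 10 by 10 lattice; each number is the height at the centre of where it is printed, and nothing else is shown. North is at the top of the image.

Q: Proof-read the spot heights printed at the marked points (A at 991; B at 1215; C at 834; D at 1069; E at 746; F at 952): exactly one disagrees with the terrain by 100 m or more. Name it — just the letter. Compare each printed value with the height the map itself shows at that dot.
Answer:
A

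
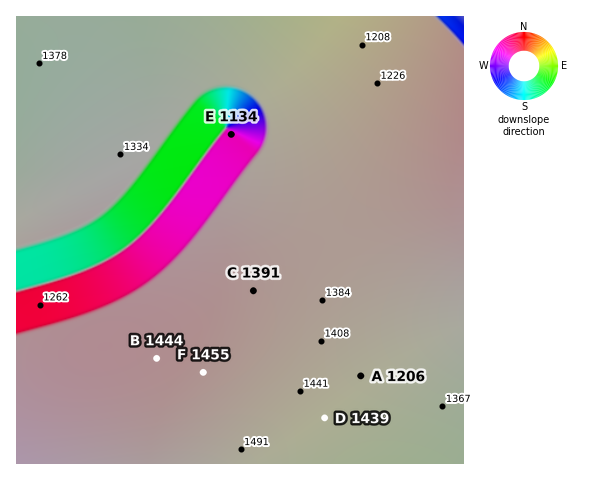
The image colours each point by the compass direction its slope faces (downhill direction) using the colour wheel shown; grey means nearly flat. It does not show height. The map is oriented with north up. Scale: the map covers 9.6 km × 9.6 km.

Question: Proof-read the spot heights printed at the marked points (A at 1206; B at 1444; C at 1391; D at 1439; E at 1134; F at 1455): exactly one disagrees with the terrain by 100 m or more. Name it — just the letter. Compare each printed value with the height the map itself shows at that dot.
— A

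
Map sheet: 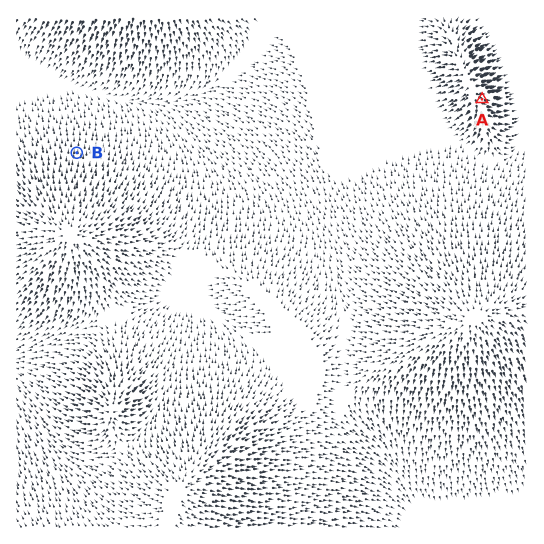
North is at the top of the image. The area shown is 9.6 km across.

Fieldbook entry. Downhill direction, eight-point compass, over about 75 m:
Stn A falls E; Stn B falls N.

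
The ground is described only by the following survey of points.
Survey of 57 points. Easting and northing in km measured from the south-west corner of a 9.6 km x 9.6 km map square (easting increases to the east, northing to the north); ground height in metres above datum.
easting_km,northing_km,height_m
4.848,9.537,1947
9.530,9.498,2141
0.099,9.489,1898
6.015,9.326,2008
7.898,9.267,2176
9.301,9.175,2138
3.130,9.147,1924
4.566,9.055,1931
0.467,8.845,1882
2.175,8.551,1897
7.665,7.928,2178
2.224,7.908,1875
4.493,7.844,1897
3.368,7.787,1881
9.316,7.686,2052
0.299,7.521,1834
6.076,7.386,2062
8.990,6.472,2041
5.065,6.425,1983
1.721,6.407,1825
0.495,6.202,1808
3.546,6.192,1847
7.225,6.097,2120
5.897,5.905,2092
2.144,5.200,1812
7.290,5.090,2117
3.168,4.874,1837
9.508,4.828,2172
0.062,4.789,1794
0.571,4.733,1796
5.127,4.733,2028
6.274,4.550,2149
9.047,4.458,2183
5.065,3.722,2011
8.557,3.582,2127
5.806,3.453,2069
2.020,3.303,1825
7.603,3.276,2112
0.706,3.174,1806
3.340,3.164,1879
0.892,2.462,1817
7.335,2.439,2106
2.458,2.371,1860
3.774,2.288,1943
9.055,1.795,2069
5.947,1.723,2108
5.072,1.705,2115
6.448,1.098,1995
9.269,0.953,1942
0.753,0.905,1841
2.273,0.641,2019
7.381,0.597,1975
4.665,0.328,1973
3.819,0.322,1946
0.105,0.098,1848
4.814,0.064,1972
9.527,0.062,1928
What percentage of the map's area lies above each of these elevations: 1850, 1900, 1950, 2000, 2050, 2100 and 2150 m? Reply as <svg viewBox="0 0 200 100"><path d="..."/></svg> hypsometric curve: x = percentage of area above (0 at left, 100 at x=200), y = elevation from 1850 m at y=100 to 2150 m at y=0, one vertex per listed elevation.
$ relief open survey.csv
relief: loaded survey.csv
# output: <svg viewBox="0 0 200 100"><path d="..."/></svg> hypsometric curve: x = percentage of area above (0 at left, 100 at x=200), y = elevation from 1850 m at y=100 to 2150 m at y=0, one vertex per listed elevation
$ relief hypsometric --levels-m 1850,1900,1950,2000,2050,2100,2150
<svg viewBox="0 0 200 100"><path d="M157 100l-25-17-22-16-23-17-18-17-28-16-26-17"/></svg>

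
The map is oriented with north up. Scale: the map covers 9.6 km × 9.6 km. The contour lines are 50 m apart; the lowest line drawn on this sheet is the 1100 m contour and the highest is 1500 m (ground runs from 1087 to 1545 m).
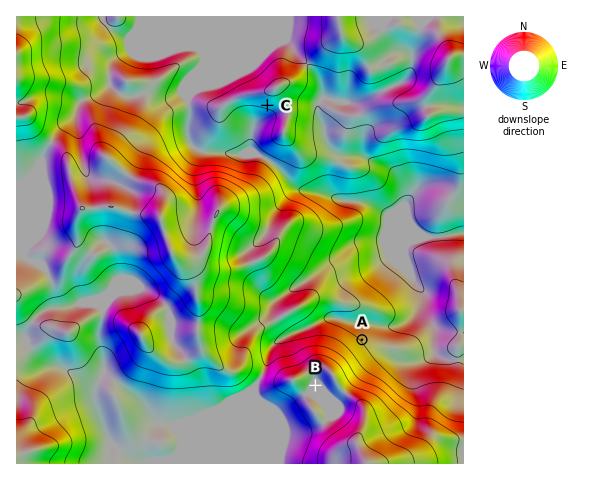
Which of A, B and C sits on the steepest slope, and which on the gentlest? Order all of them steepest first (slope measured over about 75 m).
C A B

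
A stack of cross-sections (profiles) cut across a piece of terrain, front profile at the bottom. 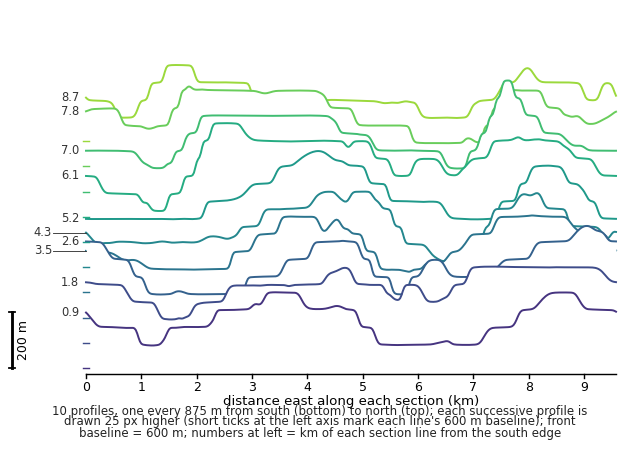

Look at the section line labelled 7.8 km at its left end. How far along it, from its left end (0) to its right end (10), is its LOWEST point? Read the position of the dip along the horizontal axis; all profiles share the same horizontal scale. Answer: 7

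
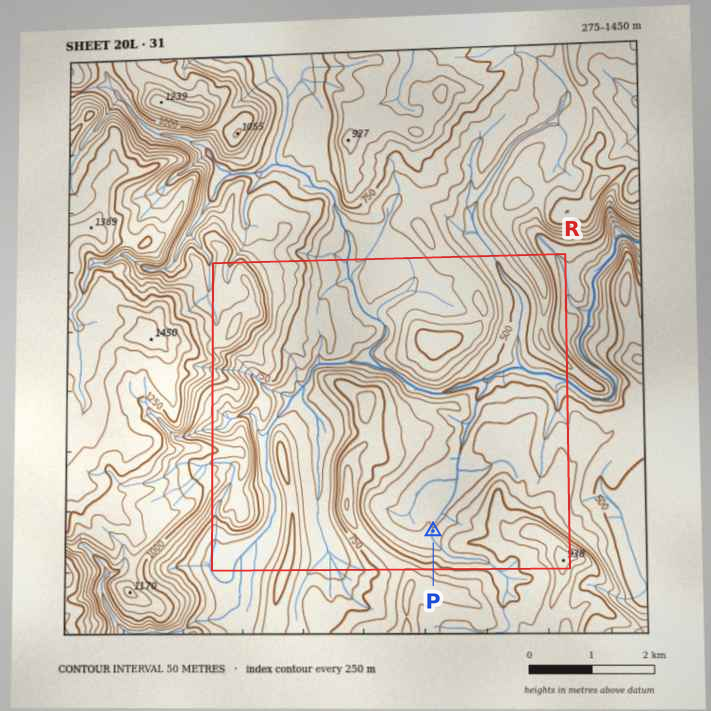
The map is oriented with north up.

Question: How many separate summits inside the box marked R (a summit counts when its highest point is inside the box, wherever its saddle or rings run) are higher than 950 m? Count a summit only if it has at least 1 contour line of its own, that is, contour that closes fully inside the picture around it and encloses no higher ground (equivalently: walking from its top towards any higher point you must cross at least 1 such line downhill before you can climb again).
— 1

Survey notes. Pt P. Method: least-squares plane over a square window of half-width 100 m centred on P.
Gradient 6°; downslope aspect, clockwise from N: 318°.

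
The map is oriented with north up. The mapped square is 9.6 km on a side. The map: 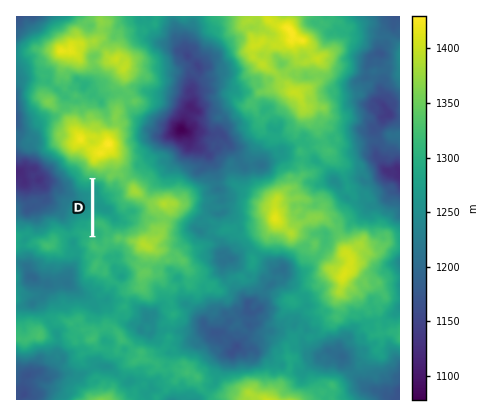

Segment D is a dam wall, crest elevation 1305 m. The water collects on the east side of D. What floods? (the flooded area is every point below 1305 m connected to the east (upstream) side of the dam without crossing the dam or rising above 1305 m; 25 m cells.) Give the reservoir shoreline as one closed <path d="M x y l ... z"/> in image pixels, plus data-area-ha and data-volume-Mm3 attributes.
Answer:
<path d="M94 180l0 40 4-2 4 1 12 10 10-1 6-3 1-3-2-4 6-6 0-2-1-1-6 0-2 2-4 0-8-11-1-6-5-3-6-9-8-2z" data-area-ha="66" data-volume-Mm3="12.90"/>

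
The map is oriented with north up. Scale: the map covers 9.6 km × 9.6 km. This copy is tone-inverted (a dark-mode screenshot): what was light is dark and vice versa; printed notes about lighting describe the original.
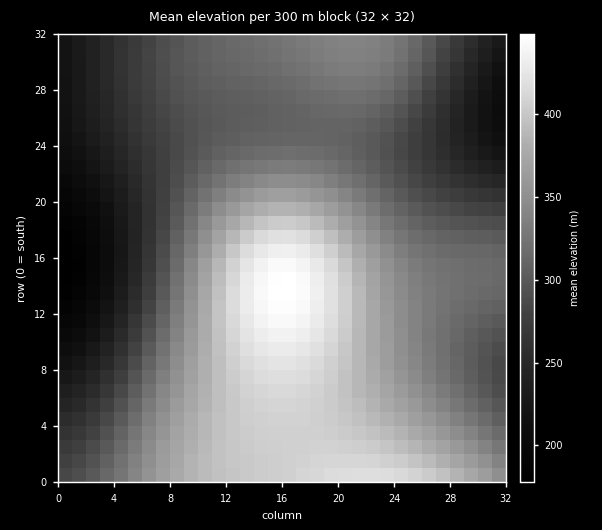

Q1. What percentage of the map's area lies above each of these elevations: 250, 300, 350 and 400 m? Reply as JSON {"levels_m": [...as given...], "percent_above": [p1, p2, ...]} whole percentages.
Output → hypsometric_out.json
{"levels_m": [250, 300, 350, 400], "percent_above": [85, 65, 33, 16]}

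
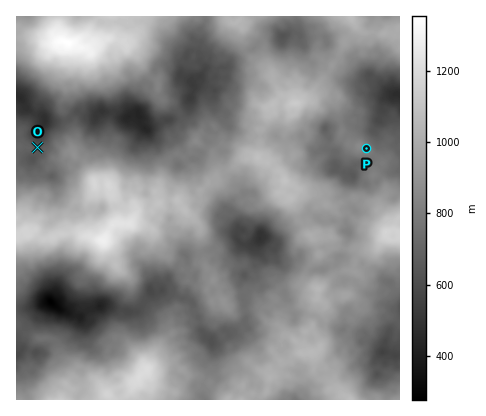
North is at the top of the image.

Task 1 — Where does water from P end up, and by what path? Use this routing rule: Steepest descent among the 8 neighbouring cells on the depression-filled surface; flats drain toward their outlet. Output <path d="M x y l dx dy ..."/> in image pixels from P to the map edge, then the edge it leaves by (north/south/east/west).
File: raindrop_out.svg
<path d="M366 148l10-8 0-12 2-2 0-8 4-8 0-10 4-4 6 0 4-2 4 0"/>
exit: east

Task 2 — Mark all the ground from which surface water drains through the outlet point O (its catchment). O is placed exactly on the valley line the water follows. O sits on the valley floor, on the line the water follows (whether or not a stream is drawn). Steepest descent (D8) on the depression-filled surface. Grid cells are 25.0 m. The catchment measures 4.668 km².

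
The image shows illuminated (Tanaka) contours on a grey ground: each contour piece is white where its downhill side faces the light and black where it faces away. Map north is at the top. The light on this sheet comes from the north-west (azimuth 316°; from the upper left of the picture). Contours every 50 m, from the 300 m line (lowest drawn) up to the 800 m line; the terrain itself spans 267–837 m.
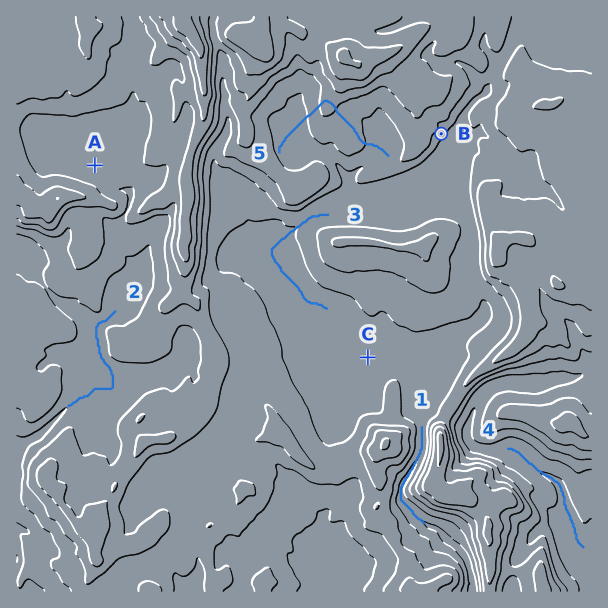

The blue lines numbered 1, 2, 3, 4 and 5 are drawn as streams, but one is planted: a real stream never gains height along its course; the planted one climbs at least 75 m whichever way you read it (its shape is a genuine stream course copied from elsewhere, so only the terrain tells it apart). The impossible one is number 5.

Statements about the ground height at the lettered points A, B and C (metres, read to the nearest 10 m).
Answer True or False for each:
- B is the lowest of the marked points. False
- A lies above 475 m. True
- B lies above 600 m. False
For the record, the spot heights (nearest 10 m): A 570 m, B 530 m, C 440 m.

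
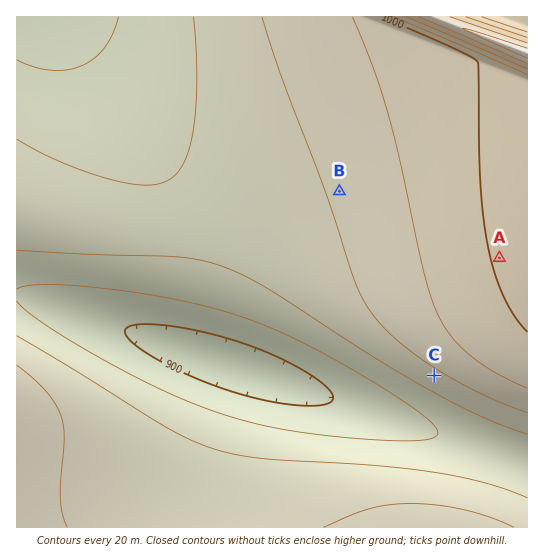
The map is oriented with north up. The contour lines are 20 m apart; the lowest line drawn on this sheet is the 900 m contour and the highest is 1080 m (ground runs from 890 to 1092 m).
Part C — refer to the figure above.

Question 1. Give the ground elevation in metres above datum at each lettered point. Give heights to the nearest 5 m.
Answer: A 1000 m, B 965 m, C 955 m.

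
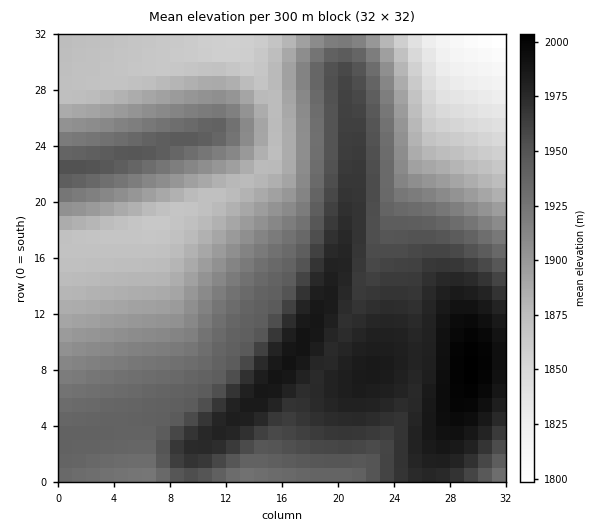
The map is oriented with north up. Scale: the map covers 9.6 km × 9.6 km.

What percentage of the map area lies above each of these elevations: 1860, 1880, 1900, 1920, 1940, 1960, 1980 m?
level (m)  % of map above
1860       95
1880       81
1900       69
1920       59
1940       41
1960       28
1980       11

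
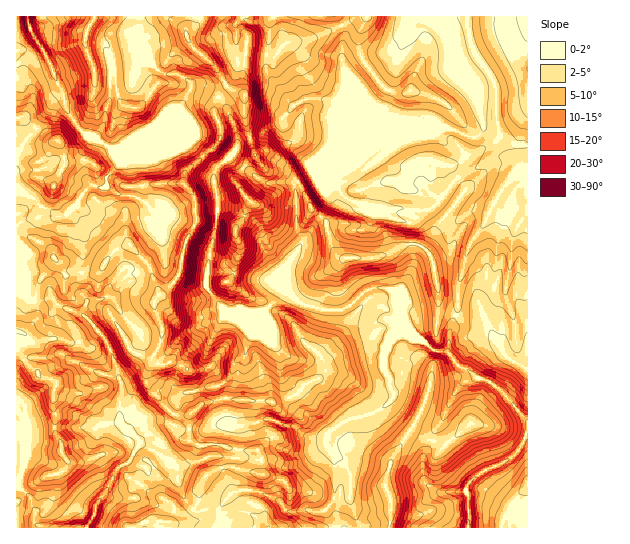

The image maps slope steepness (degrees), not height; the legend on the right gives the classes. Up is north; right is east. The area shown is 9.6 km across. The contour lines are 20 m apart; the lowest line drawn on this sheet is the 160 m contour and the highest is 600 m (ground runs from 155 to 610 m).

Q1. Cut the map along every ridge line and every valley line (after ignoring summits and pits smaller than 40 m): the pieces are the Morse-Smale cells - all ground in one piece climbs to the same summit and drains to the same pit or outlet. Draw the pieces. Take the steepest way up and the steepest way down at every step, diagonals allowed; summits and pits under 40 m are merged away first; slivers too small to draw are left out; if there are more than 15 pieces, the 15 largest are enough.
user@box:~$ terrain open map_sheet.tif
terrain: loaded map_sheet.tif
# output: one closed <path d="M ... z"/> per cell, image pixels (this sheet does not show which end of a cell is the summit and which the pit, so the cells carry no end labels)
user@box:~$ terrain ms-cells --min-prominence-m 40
<path d="M231 272l-24 1 0 14 8 12 12 14 10 0 5-2 5 2 17 0-7 8-10 24-3 12-11 8-2 12-14 10-10 0-13 5-12 1-5 6-4 15 6 2 12-2-2 27 9 4 19-1 22 7 19 0 3 8 2 15-32-7-12 1-15 10-4 8-1 15-17 22-35-2-11 6 223 1 1-3-11-27 2-23-7-13-10-6-6-7-1-10 1-5 14-11 8-4 20-4 11-6 12-12-4-19-5-8-1-13 6-16 5-5 4-3 13 0-8-14-2-14-4-10-11-7-13 0-11 5-13 14-10 4-10 0-30-8-25-23-15 0z"/><path d="M527 16l-162 0-16 5-36 18-26 4-14 13-27-4-2 9 19 3 9 17 21 24 14-6 15 0 16 4 59 25 10 1-22 10-28 24-15 8-9 8 0 6 12 12 21 11 13 3 18-3 29 3 13-9 19-25 36-20 12 0 12 11 10-1z"/><path d="M203 156l-16 13-3 6 0 10 11 14 1 23-12 24-4 27-18 22-3-1-10-28-19-21-12 3-20 24-19 0-13 4-14-25-6-6-24-12-6 1 0 39 9 22 5 5 23-1 5 6 25 10 8 8 8-7 11-1 23 37 13 5 7 0-6 16 1 13 15 19 10 8 3-4 1-10 5-6 12-1 13-5 10 0 14-10 2-12 11-8 3-12 10-24 6-7-16-1-5-2-5 2-10 0-20-26 2-34 7-26 1-32-4-14 3-12z"/><path d="M410 333l-12 0-4 3-5 5-6 16 1 13 5 8 0 7 4 8-1 6-7 8-15 8-20 4-16 9-6 6-1 11 4 8 13 9 7 13-2 23 12 30 106 0 2-15-2-20-29-1-11-7-4-11 0-16 9-15 1-10 8-11 14-29 8-10 12-6-6-6-10-4-12-15-13-1z"/><path d="M189 143l-10 2-50 0-14 6 5 12-13 14 0 9-6 2-11-3-9 10-5 11-11 10-8 0-6-5-10-4-8-10-16-8-1 44 13 3 17 9 6 6 14 25 13-4 19 0 20-24 12-3 19 21 10 28 3 1 18-22 4-27 12-24-1-23-11-14 0-10 1-4 18-16z"/><path d="M138 16l-122 1 0 46 11-4 11 0 7-6 18 40 4 17 9 15 11 11 7 1 20 14 35-19 17-17 13-6 12-20 0-6-8-6-25-6-19-21-7-9 7-18z"/><path d="M371 148l-57 23-15 8-2 3 15 28 13 11 7 26 9 10 26 2 23-6 17-9 10 0 5 3 9 8 2 8 6 28 0 18 16 7 2-5 2-28 9-34 15-22 10-24 10-14 20-20-5-1-12-11-12 0-36 20-19 25-9 7-16 2-17-3-18 3-13-3-17-8-16-15 0-6 9-8 15-8z"/><path d="M110 315l-11 1-6 3-1 4 13 16 12 30 4 14-1 39-26 6-65 0-5 7 1 23-9 27 15 13 1 8 4 5-1 11 10 6 41 0 9-14 1-9 9-12 10-20 4-6 7-3 6-6 1-5 7-8-1-6-10-9 10-7 30-3 4-6-10-9-15-19-1-13 5-15-14-3-9-6-9-20z"/><path d="M297 181l-2 2 1 43 7 15-19 30 3 19 15 14 19 5 18 2 10-4 20-18 21 0 7 6 4 10 0 10 8 16 25 20 13 1 2-21 6-16-16-6 0-18-8-36-14-11-10 0-17 9-13 4-36 0-9-10-7-26-13-11z"/><path d="M189 415l-16 0-4 5-30 3-10 7 10 9 1 6-7 8-1 5-6 6-7 3-4 6-10 20-9 12-1 9-8 14 48 0 12-7 35 2 14-17 3-5 1-15 9-13 14-6 8 0 32 7-2-15-3-8-19 0-22-7-19 1-8-4z"/><path d="M91 323l-12 10-5 8-12-2-31 2-5-6-5-3-5 1 0 98 7 8 6-11 65 0 26-6 1-39-4-14-12-30z"/><path d="M527 168l-4 0-8 7-12 14-10 14-10 24-15 22-9 34-3 30 1 4 5 2 21 0 21 35 23 15z"/><path d="M45 53l-7 6-11 0-11 6 0 52 7 0 24 20 9 4-9 16-5 3-5 3-21-1 0 27 17 8 8 10 10 4 6 5 8 0 11-10 5-11 9-10 11 3 6-2 0-9 13-14 0-4-7-10-19-12-7-1-11-11-9-15-4-17z"/><path d="M230 157l-14 12-3 8 4 18 0 20-8 38-1 18 23 1 28 8 15 0 12 9-2-11 1-11 18-26-7-15-1-40-8-5-21 2z"/><path d="M477 377l-14 6-6 6-16 33-8 11-1 10-9 15 1 23 3 4 11 7 28 0 1-6 7-9 12-8 24-10 10-10 8-15 0-12-21-25-18-16z"/>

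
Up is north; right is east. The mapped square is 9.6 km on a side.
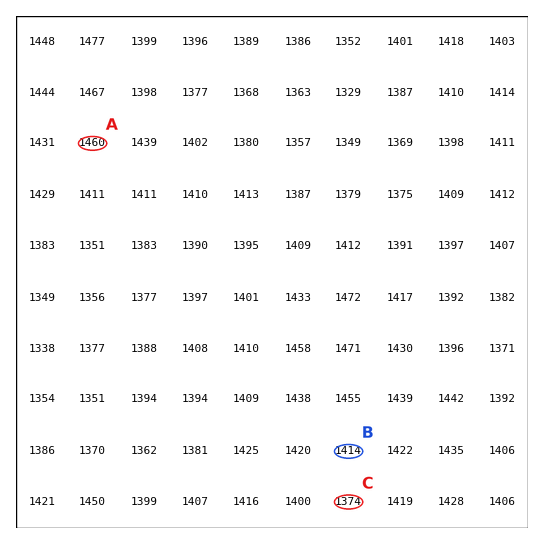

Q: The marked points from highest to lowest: A B C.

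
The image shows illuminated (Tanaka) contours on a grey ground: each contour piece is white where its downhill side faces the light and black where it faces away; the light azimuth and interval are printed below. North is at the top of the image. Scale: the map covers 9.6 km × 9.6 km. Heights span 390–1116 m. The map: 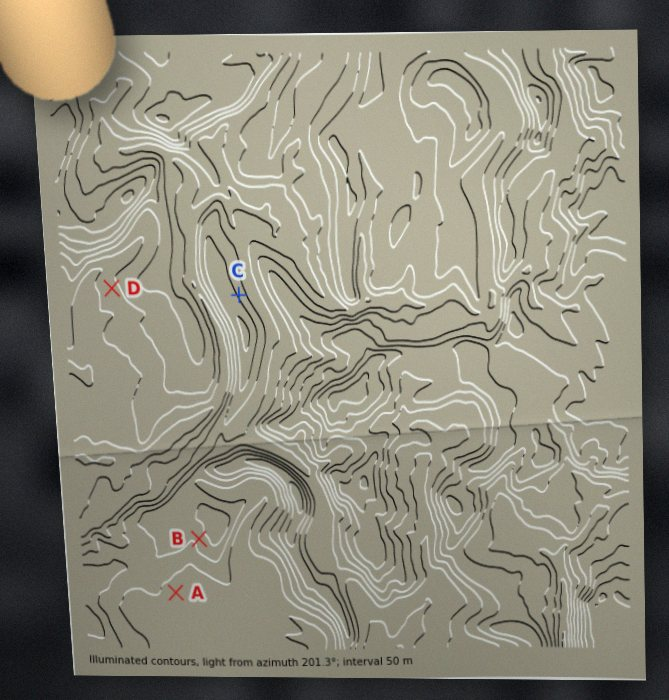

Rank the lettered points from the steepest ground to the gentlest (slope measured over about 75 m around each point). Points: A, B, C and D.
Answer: C B D A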